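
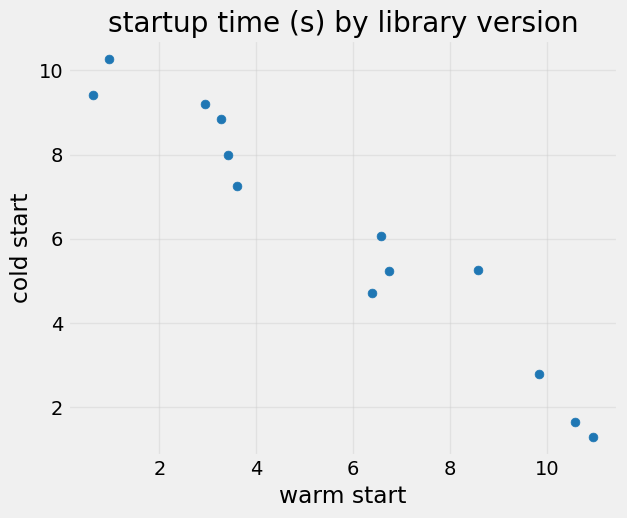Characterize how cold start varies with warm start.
Points are negatively correlated; strong (|r| ≈ 1.0).

negative, strong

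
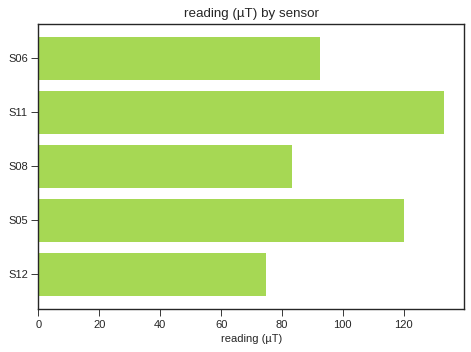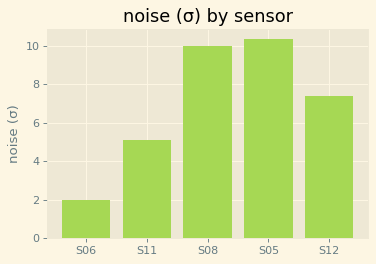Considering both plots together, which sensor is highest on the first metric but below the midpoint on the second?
Chart 2 median noise (σ) ≈ 7; below-median sensors: S06, S11. Among those, S11 has the highest reading (µT) (≈ 140).

S11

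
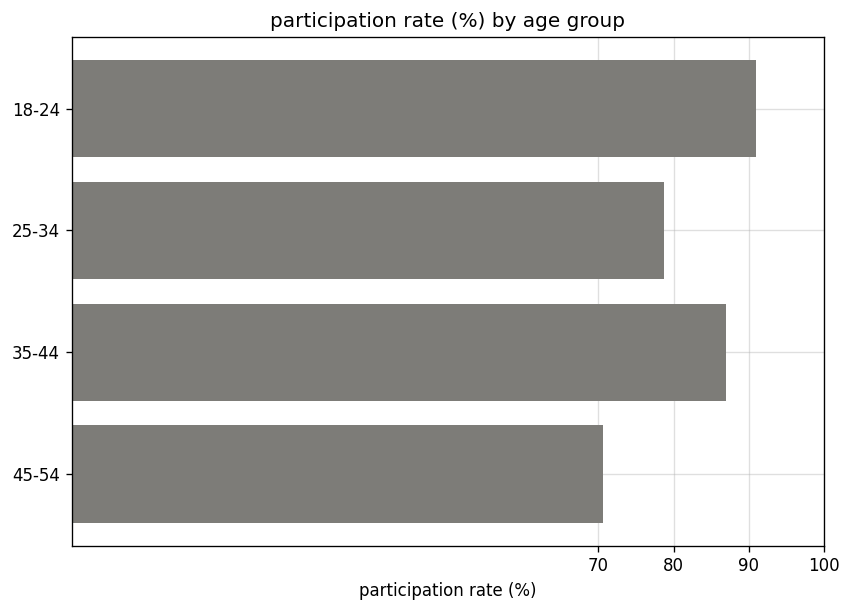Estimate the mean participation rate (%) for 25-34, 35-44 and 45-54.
(80 + 90 + 70) / 3 ≈ 80.

≈ 80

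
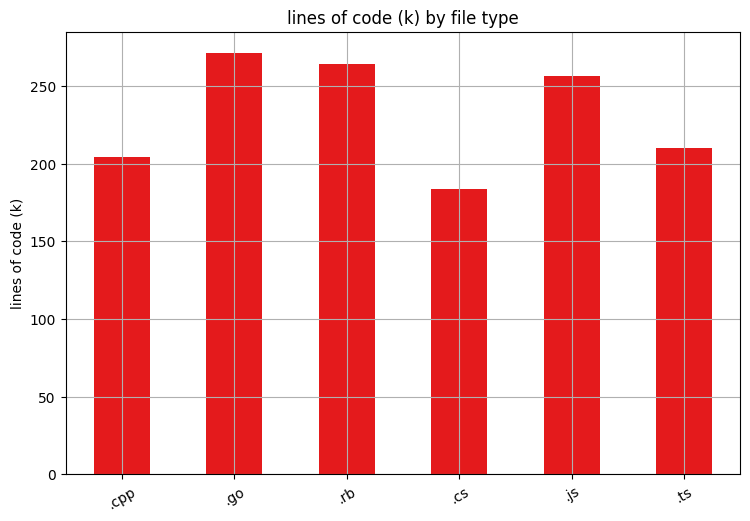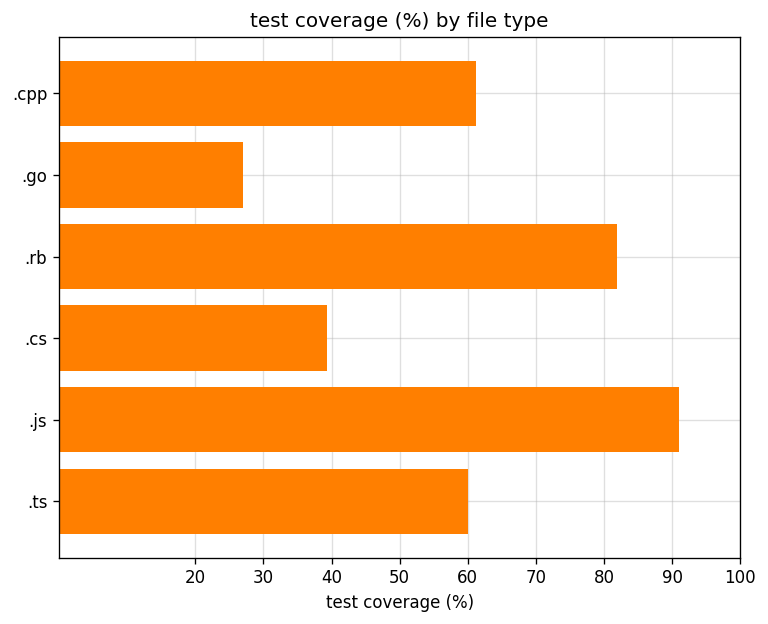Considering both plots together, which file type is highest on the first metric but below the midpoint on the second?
Chart 2 median test coverage (%) ≈ 60; below-median file types: .go, .cs, .ts. Among those, .go has the highest lines of code (k) (≈ 275).

.go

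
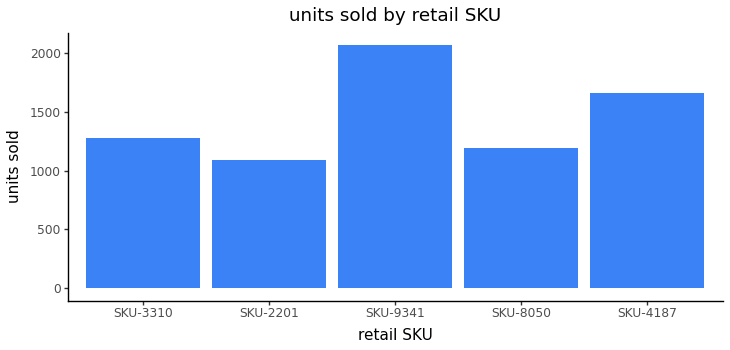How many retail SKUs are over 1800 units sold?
1

Above 1800: SKU-9341.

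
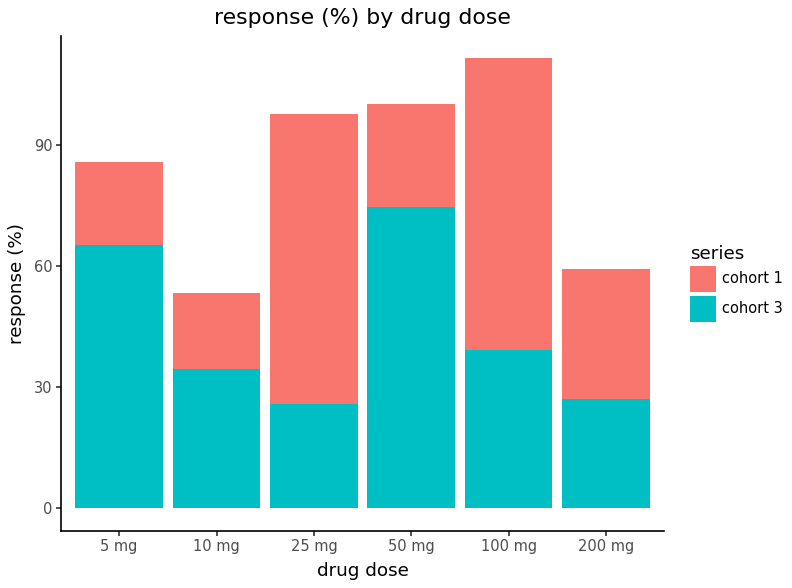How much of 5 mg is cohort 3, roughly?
≈ 70

cohort 3 top ≈ 70, bottom ≈ 0; segment ≈ 70.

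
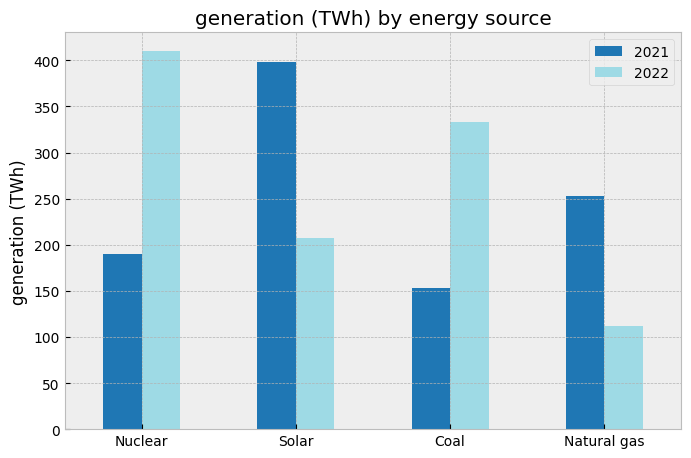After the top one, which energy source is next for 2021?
Top 3 for 2021: Solar ≈ 400, Natural gas ≈ 250, Nuclear ≈ 200.

Natural gas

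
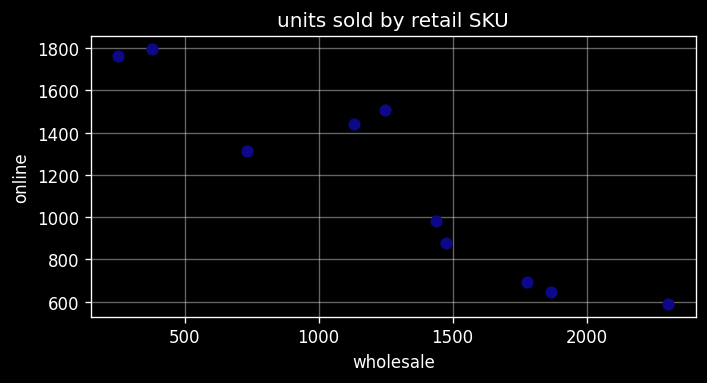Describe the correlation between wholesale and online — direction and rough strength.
negative, strong

Points are negatively correlated; strong (|r| ≈ 0.9).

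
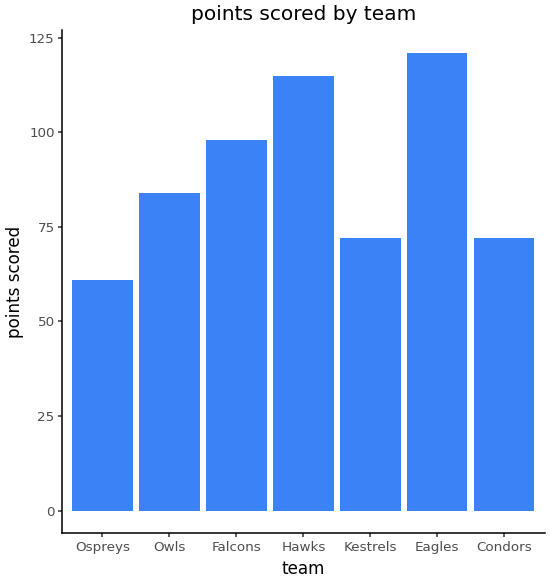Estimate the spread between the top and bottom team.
Max Eagles ≈ 120, min Ospreys ≈ 60; range ≈ 60.

≈ 60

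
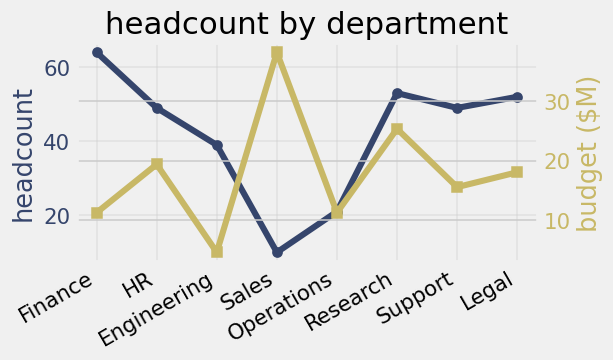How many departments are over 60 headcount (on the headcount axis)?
Above 60: Finance.

1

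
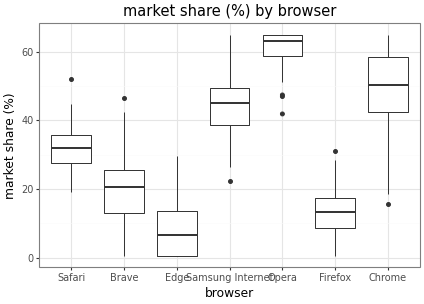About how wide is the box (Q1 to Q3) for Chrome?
Q3 ≈ 60, Q1 ≈ 45; IQR ≈ 15.

≈ 15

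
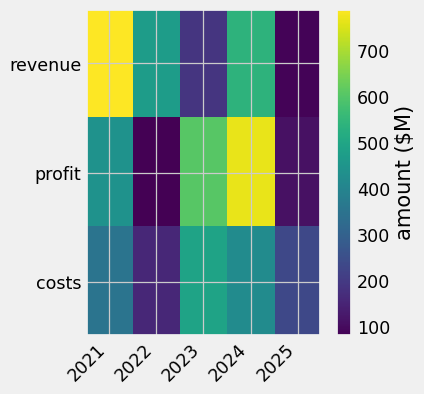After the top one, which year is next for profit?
Top 3 for profit: 2024 ≈ 800, 2023 ≈ 600, 2021 ≈ 400.

2023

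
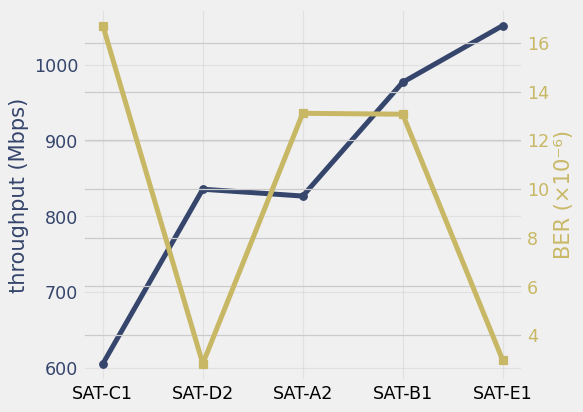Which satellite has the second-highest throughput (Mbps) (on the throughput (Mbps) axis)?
SAT-B1

Top 3 (on the throughput (Mbps) axis): SAT-E1 ≈ 1050, SAT-B1 ≈ 1000, SAT-D2 ≈ 850.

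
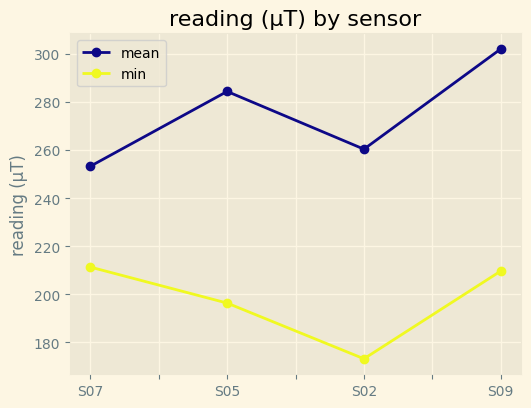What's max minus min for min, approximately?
≈ 40

Max S07 ≈ 220, min S02 ≈ 180; range ≈ 40.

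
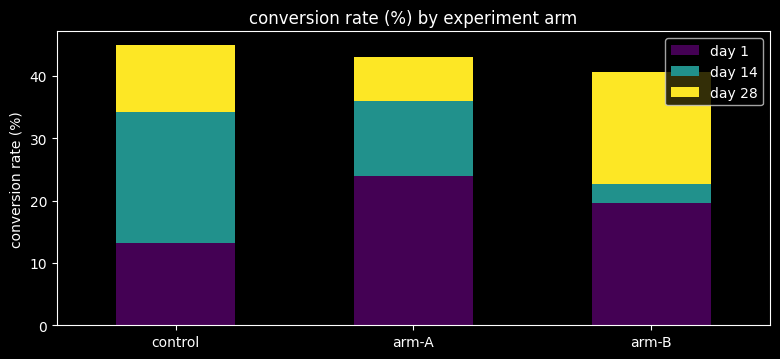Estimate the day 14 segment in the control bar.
day 14 top ≈ 35, bottom ≈ 15; segment ≈ 20.

≈ 20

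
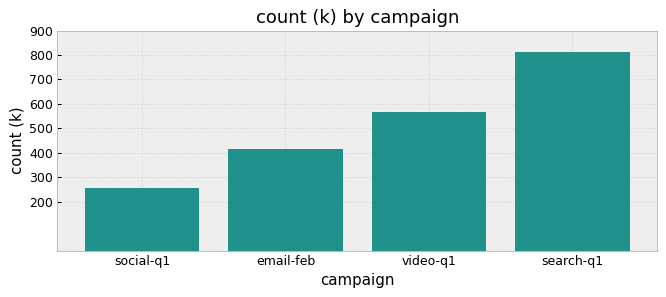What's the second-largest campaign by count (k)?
Top 3: search-q1 ≈ 800, video-q1 ≈ 600, email-feb ≈ 400.

video-q1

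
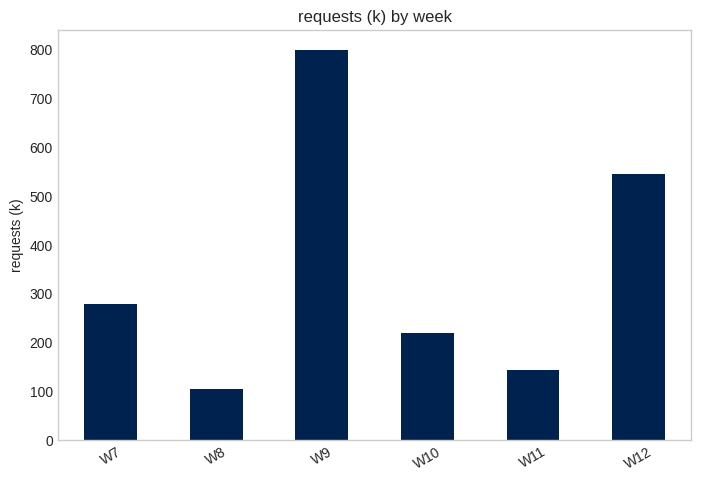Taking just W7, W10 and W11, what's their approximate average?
(300 + 200 + 100) / 3 ≈ 200.

≈ 200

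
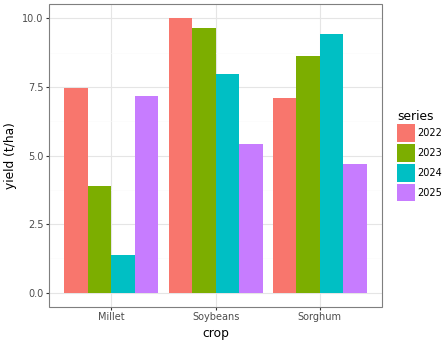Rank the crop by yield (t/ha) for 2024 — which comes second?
Soybeans

Top 3 for 2024: Sorghum ≈ 9, Soybeans ≈ 8, Millet ≈ 1.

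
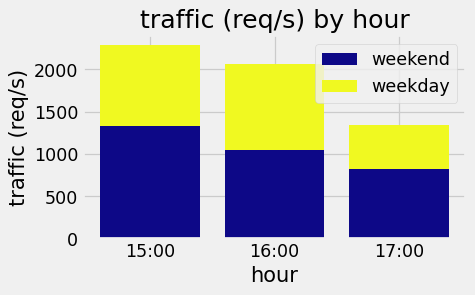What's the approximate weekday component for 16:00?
weekday top ≈ 2000, bottom ≈ 1000; segment ≈ 1000.

≈ 1000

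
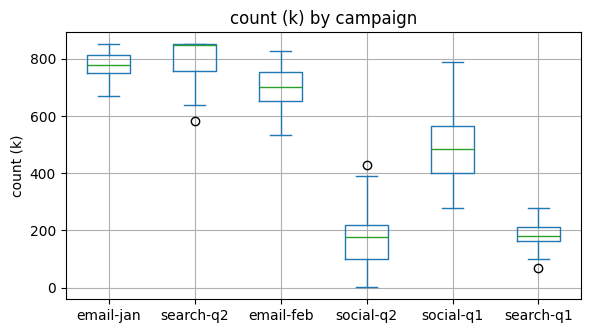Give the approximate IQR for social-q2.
Q3 ≈ 200, Q1 ≈ 100; IQR ≈ 100.

≈ 100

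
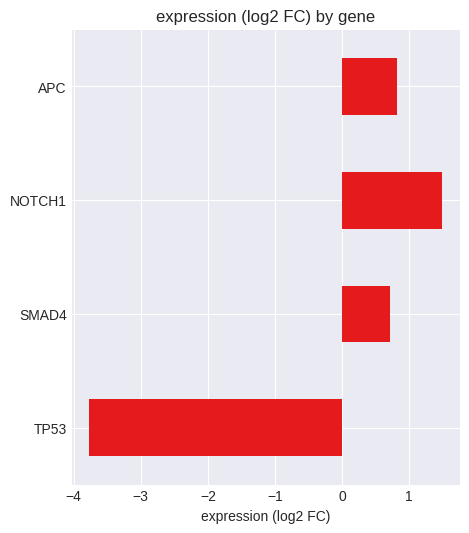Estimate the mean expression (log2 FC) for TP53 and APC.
≈ -1.5

(-4.0 + 1.0) / 2 ≈ -1.5.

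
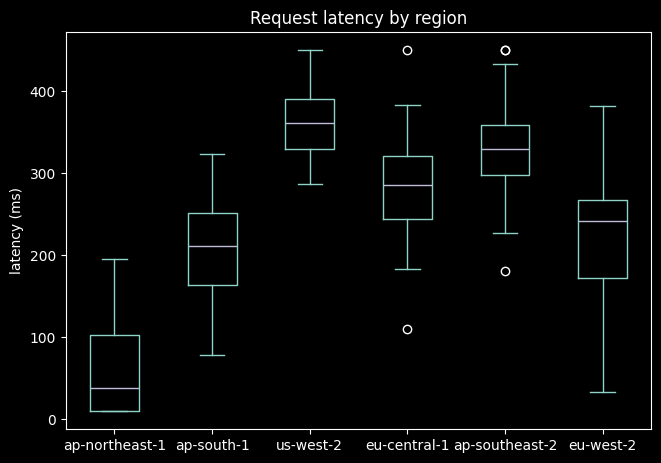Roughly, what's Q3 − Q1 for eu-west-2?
≈ 100

Q3 ≈ 250, Q1 ≈ 150; IQR ≈ 100.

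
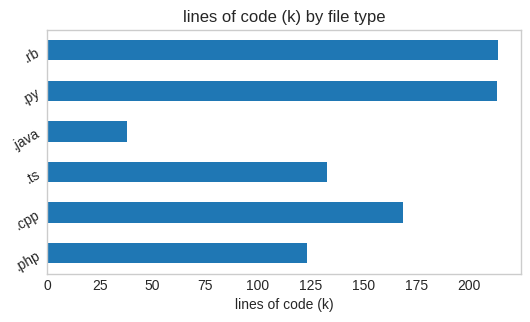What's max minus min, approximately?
Max .rb ≈ 220, min .java ≈ 40; range ≈ 180.

≈ 180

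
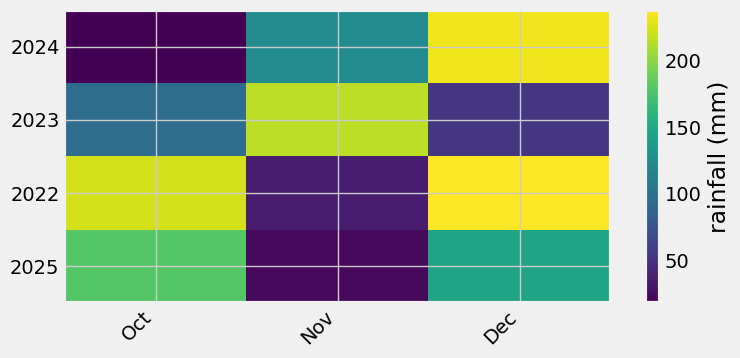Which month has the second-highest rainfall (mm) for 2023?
Oct

Top 3 for 2023: Nov ≈ 220, Oct ≈ 100, Dec ≈ 60.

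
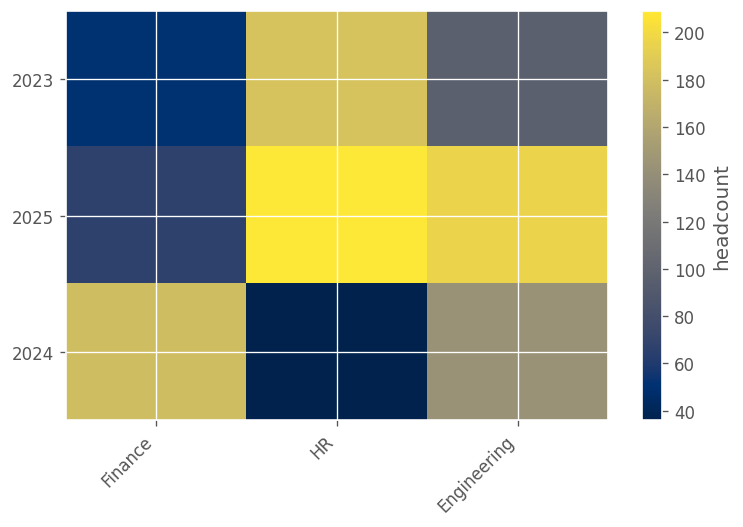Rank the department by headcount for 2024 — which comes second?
Engineering

Top 3 for 2024: Finance ≈ 180, Engineering ≈ 140, HR ≈ 40.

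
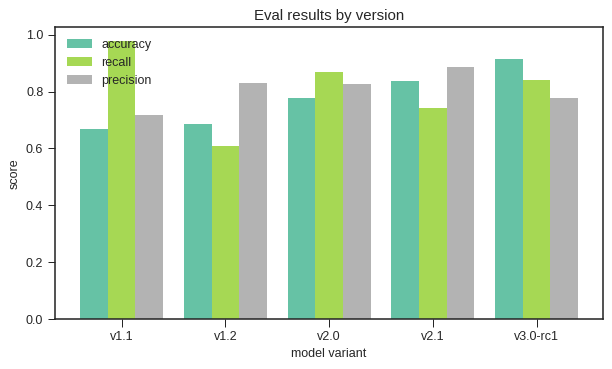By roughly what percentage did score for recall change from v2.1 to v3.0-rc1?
v2.1 ≈ 0.7, v3.0-rc1 ≈ 0.8; (0.8 − 0.7) / 0.7 ≈ +14.3%.

≈ +14.3%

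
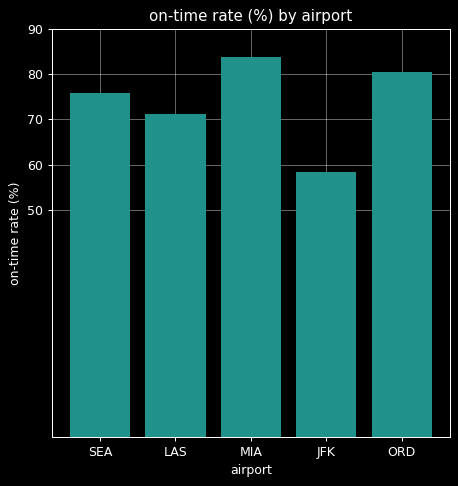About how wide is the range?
Max MIA ≈ 80, min JFK ≈ 60; range ≈ 20.

≈ 20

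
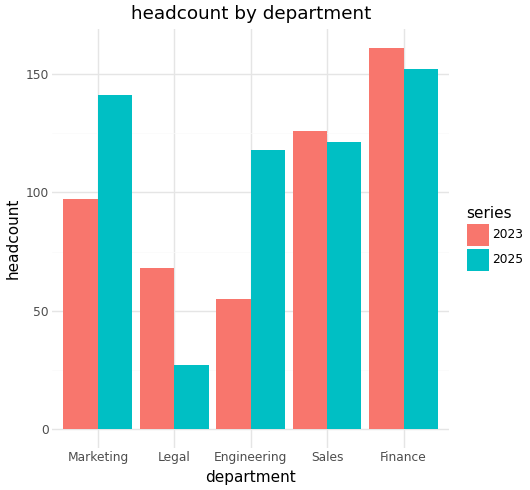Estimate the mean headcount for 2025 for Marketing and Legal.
≈ 80

(140 + 20) / 2 ≈ 80.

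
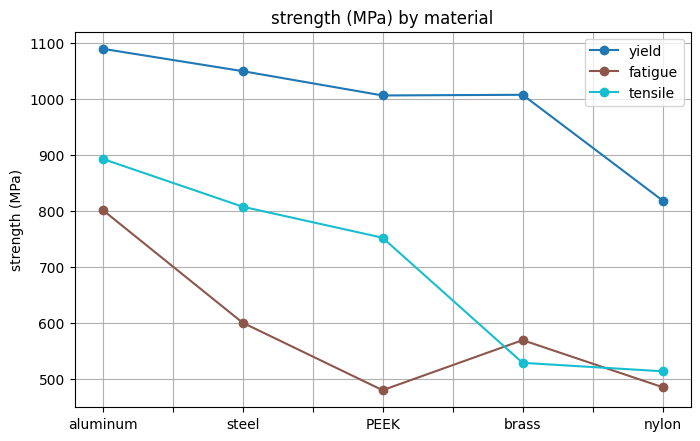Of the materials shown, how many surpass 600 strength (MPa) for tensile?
Above 600: aluminum, steel, PEEK.

3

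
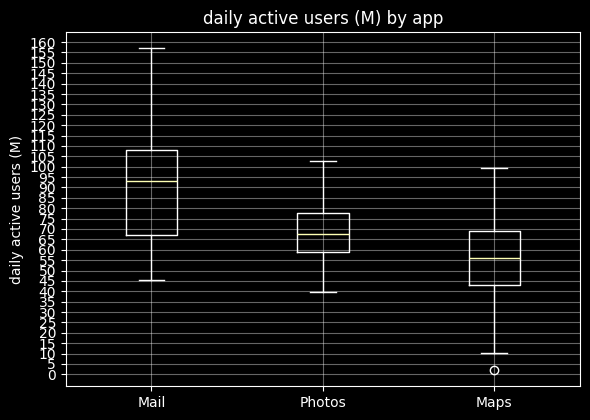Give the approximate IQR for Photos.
≈ 20

Q3 ≈ 80, Q1 ≈ 60; IQR ≈ 20.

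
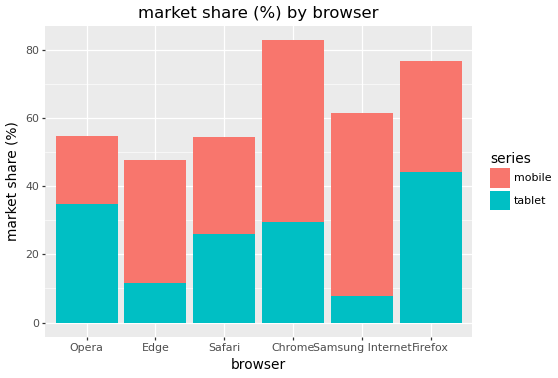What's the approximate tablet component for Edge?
tablet top ≈ 10, bottom ≈ 0; segment ≈ 10.

≈ 10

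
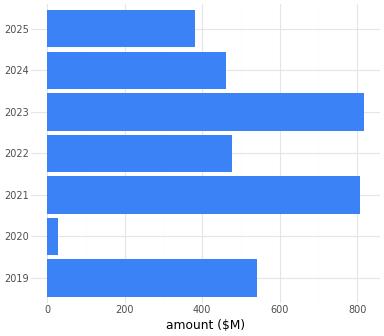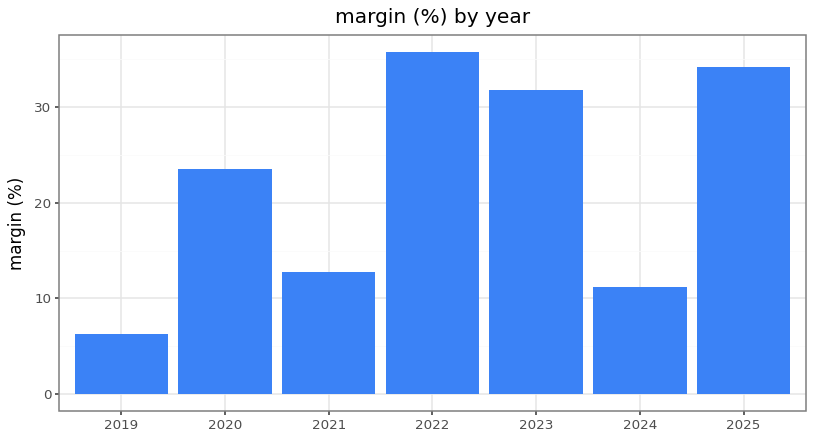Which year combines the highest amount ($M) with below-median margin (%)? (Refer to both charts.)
2021

Chart 2 median margin (%) ≈ 25; below-median years: 2019, 2021, 2024. Among those, 2021 has the highest amount ($M) (≈ 800).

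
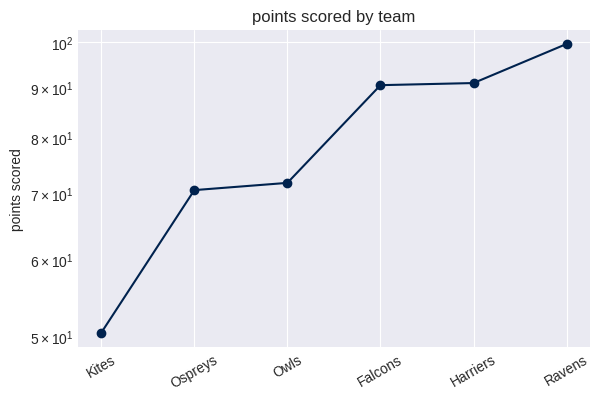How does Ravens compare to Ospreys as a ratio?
≈ 1.43×

Ravens ≈ 100, Ospreys ≈ 70; 100/70 ≈ 1.43.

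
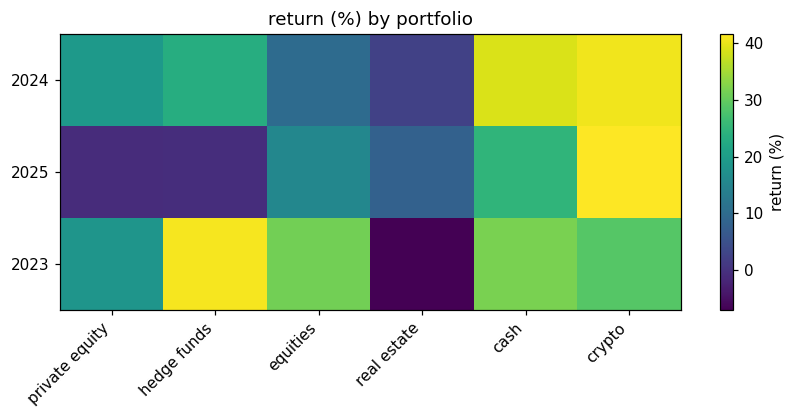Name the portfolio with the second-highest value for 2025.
Top 3 for 2025: crypto ≈ 40, cash ≈ 25, equities ≈ 15.

cash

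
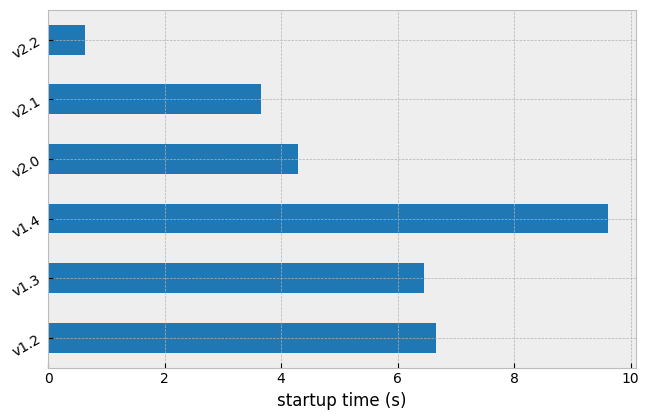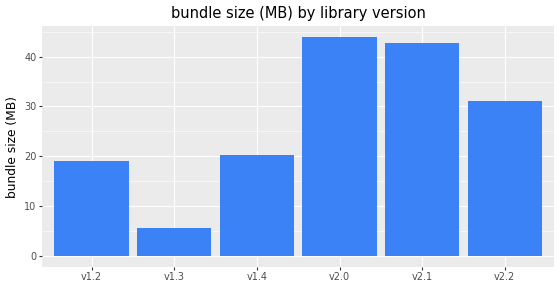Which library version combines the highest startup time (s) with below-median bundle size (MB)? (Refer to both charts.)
Chart 2 median bundle size (MB) ≈ 25; below-median library versions: v1.2, v1.3, v1.4. Among those, v1.4 has the highest startup time (s) (≈ 10).

v1.4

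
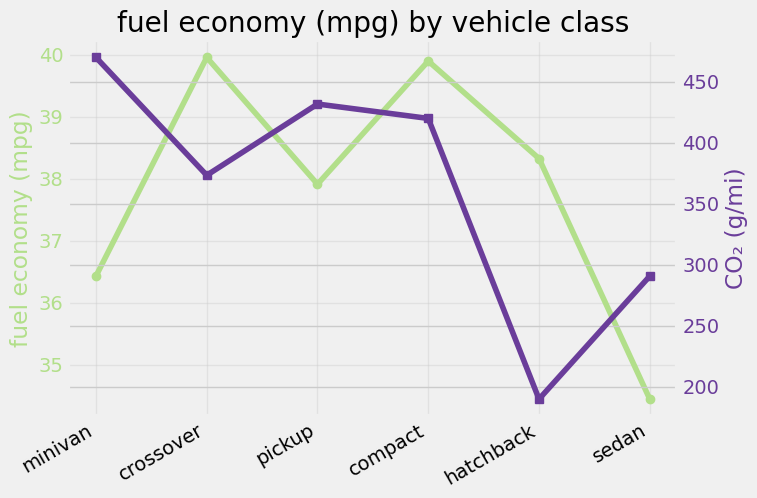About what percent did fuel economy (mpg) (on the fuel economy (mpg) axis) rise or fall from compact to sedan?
≈ -13.8%

compact ≈ 40.0, sedan ≈ 34.5; (34.5 − 40.0) / 40.0 ≈ -13.8%.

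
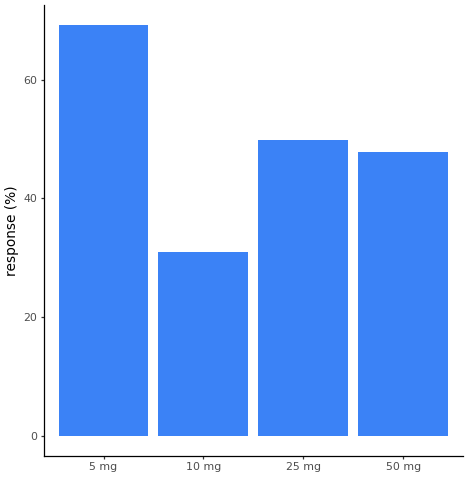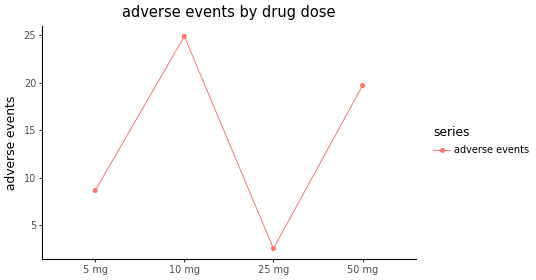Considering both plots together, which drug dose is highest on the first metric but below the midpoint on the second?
Chart 2 median adverse events ≈ 15; below-median drug doses: 5 mg, 25 mg. Among those, 5 mg has the highest response (%) (≈ 70).

5 mg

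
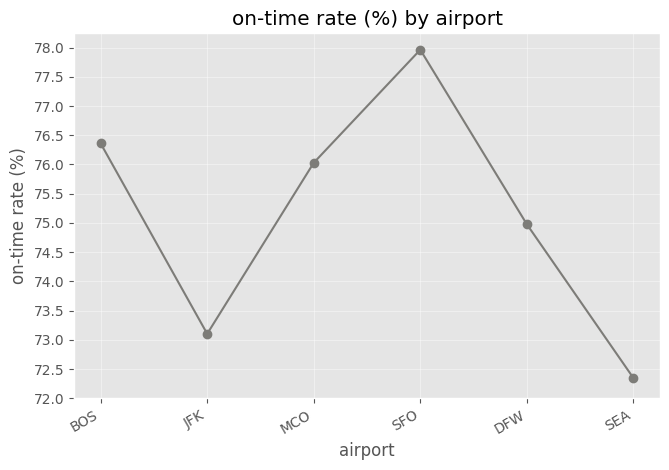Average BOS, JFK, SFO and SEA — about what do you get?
≈ 75

(76.5 + 73.0 + 78.0 + 72.5) / 4 ≈ 75.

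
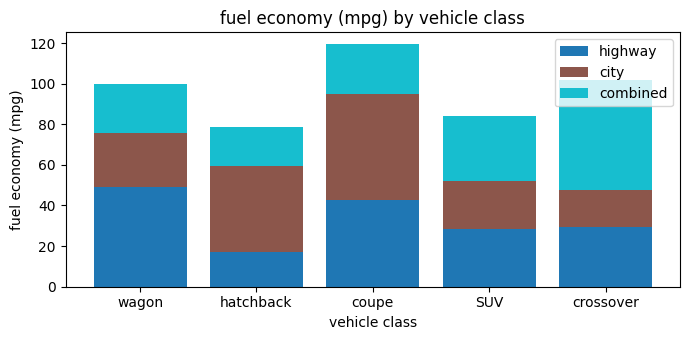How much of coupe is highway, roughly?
≈ 40

highway top ≈ 40, bottom ≈ 0; segment ≈ 40.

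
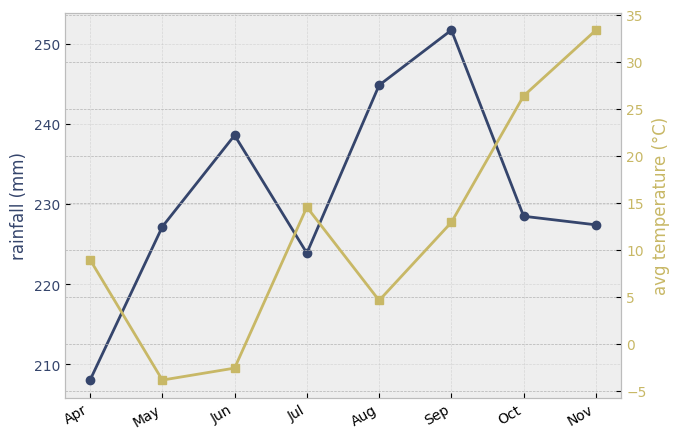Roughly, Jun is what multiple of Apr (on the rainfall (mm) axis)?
≈ 1.14×

Jun ≈ 240, Apr ≈ 210; 240/210 ≈ 1.14.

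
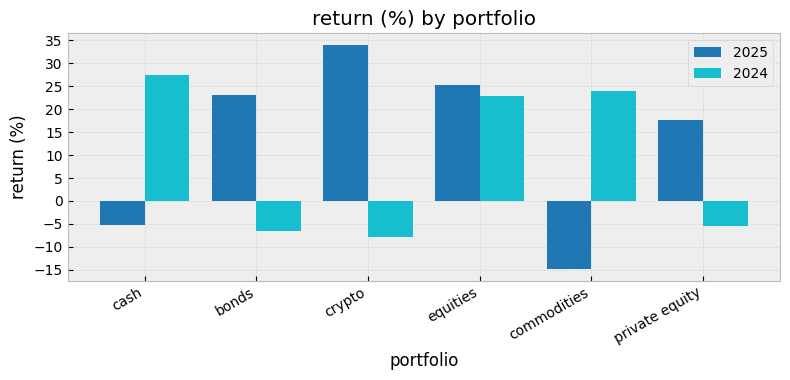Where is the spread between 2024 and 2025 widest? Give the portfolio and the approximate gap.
crypto: 2024 ≈ -10, 2025 ≈ 35 → gap ≈ 45. Next-largest (commodities) is only ≈ 40.

crypto, ≈ 45 %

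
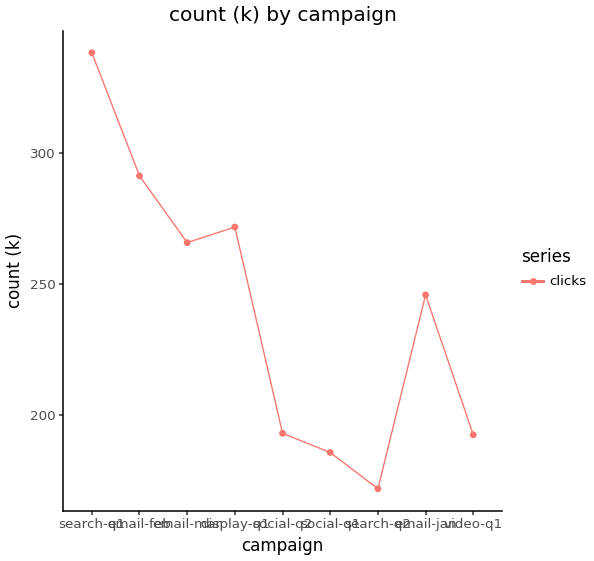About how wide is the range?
≈ 160

Max search-q1 ≈ 340, min search-q2 ≈ 180; range ≈ 160.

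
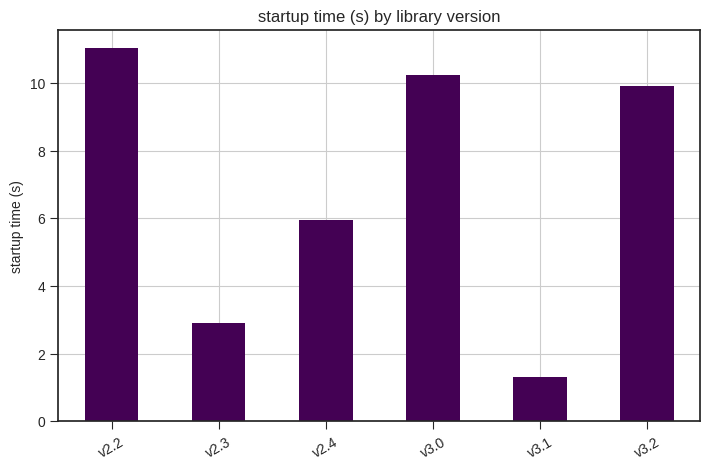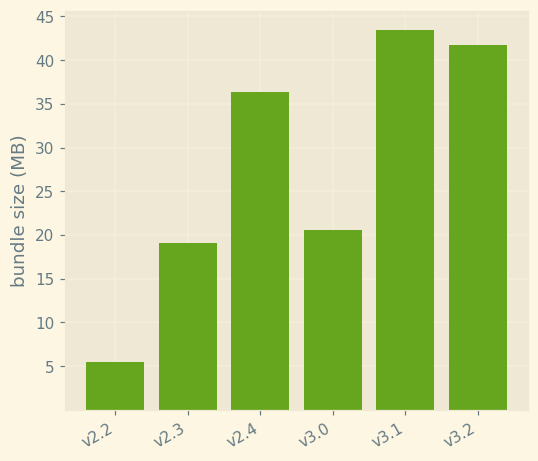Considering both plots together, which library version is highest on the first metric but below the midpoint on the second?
v2.2

Chart 2 median bundle size (MB) ≈ 30; below-median library versions: v2.2, v2.3, v3.0. Among those, v2.2 has the highest startup time (s) (≈ 12).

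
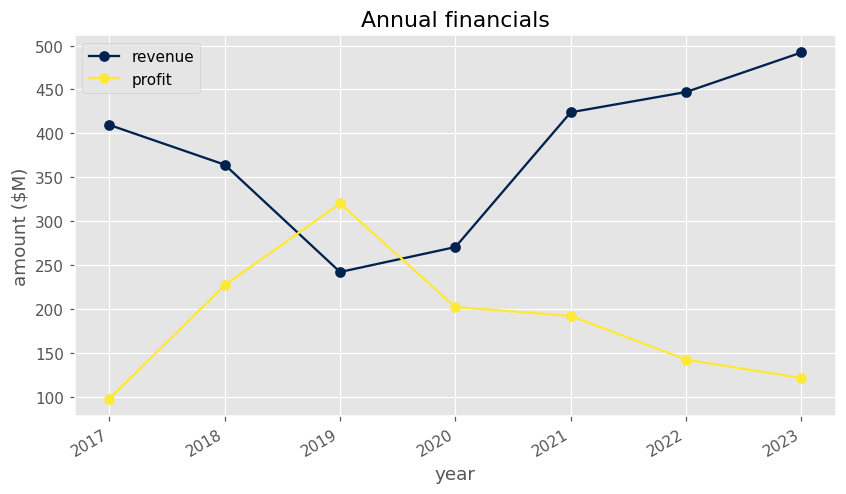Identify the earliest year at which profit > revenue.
2019

2018: profit ≈ 250 vs revenue ≈ 350 (not yet); 2019: profit ≈ 300 vs revenue ≈ 250 (first crossover).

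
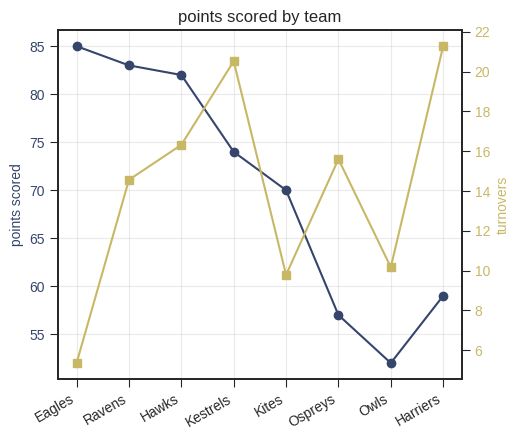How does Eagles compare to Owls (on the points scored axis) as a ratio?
≈ 1.7×

Eagles ≈ 85, Owls ≈ 50; 85/50 ≈ 1.7.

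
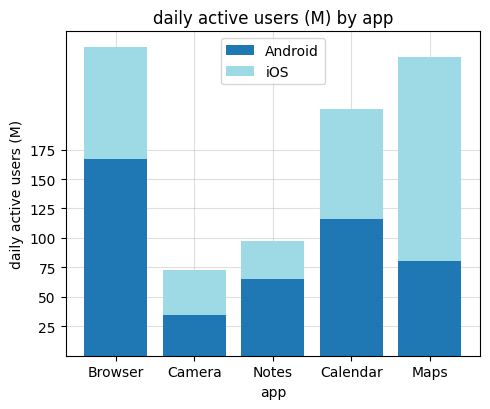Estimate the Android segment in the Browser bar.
≈ 175

Android top ≈ 175, bottom ≈ 0; segment ≈ 175.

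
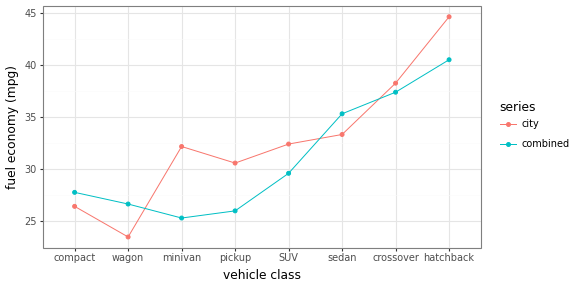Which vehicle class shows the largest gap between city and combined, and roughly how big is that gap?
minivan: city ≈ 32, combined ≈ 26 → gap ≈ 6. Next-largest (pickup) is only ≈ 4.

minivan, ≈ 6 mpg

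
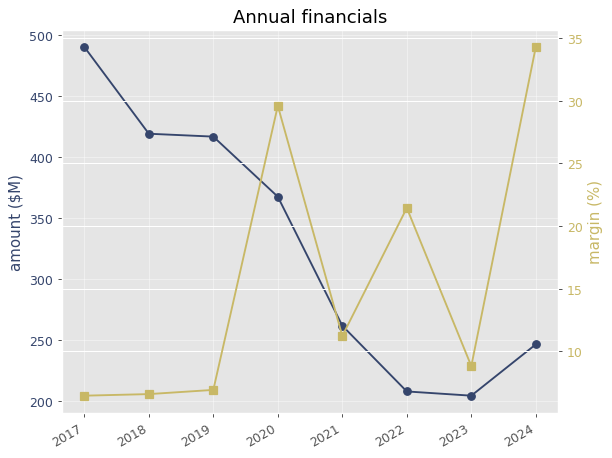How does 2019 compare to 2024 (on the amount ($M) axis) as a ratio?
2019 ≈ 425, 2024 ≈ 250; 425/250 ≈ 1.7.

≈ 1.7×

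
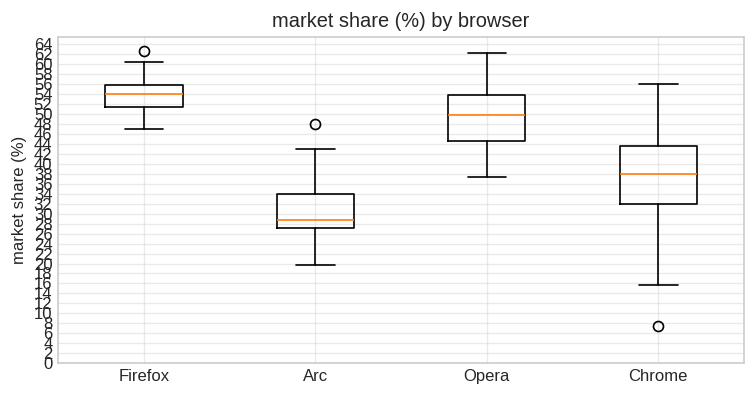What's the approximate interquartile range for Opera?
≈ 10

Q3 ≈ 54, Q1 ≈ 44; IQR ≈ 10.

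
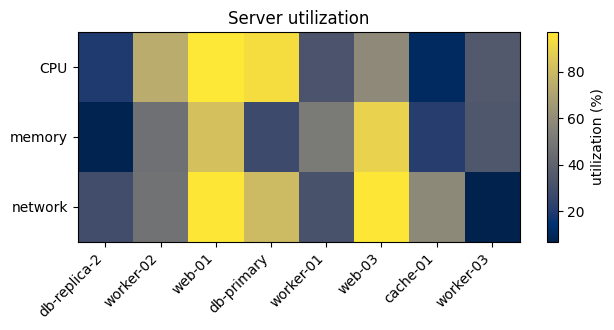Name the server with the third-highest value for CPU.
worker-02

Top 4 for CPU: web-01 ≈ 100, db-primary ≈ 90, worker-02 ≈ 70, web-03 ≈ 60.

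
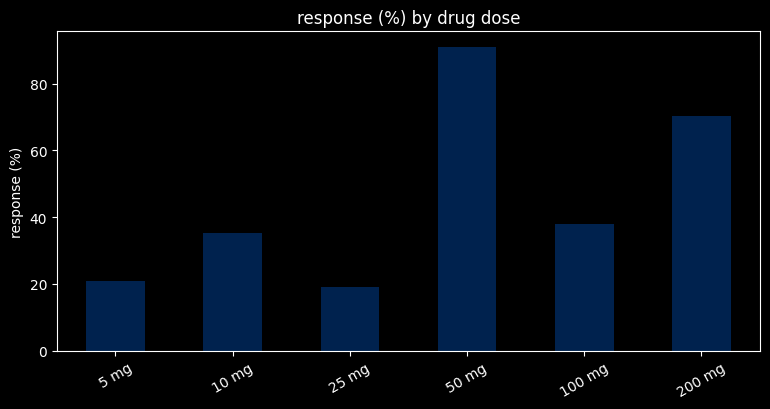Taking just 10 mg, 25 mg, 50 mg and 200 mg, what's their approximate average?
(40 + 20 + 90 + 70) / 4 ≈ 55.

≈ 55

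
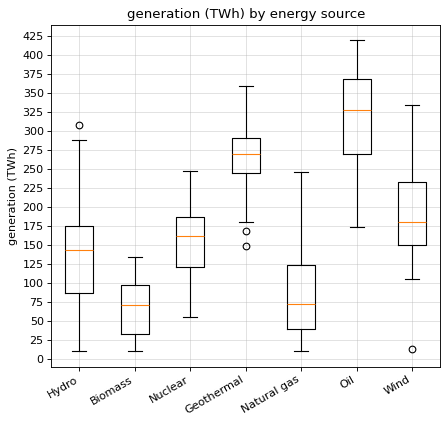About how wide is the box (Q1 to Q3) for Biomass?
Q3 ≈ 100, Q1 ≈ 25; IQR ≈ 75.

≈ 75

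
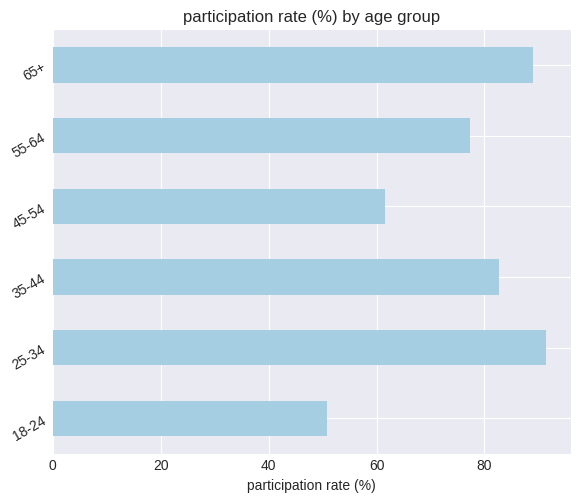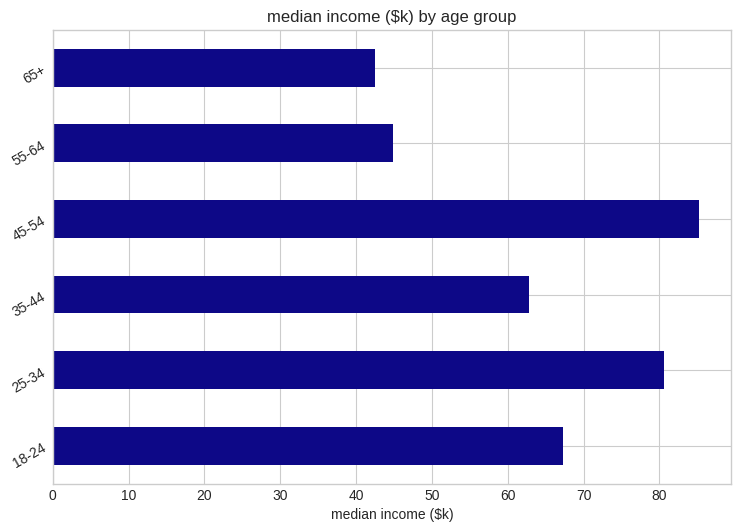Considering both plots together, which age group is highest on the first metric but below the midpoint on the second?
Chart 2 median median income ($k) ≈ 70; below-median age groups: 35-44, 55-64, 65+. Among those, 65+ has the highest participation rate (%) (≈ 90).

65+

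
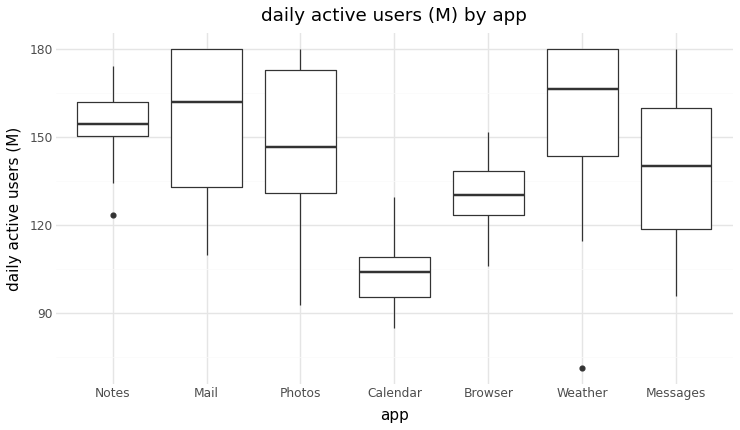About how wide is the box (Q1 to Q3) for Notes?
≈ 10

Q3 ≈ 160, Q1 ≈ 150; IQR ≈ 10.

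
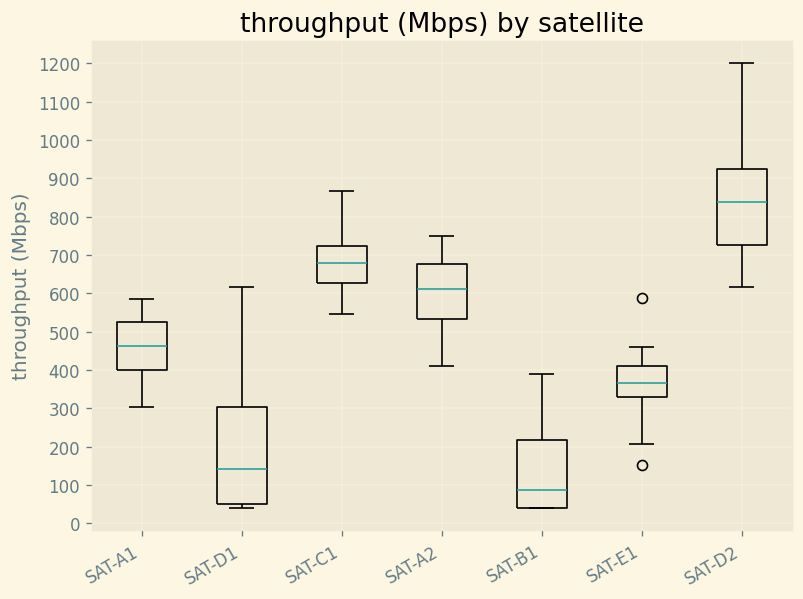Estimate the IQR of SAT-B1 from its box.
≈ 200

Q3 ≈ 200, Q1 ≈ 0; IQR ≈ 200.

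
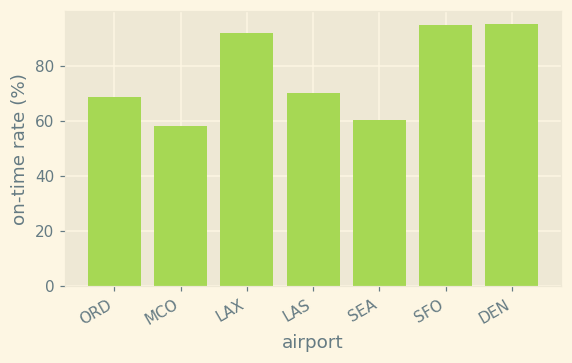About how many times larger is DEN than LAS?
DEN ≈ 100, LAS ≈ 70; 100/70 ≈ 1.43.

≈ 1.43×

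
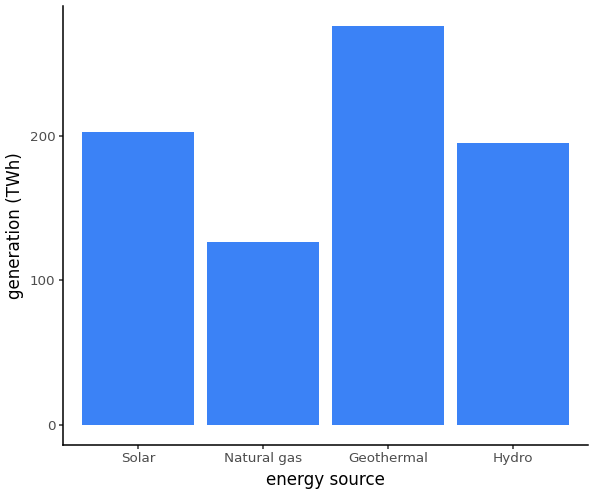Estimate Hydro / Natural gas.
Hydro ≈ 200, Natural gas ≈ 125; 200/125 ≈ 1.6.

≈ 1.6×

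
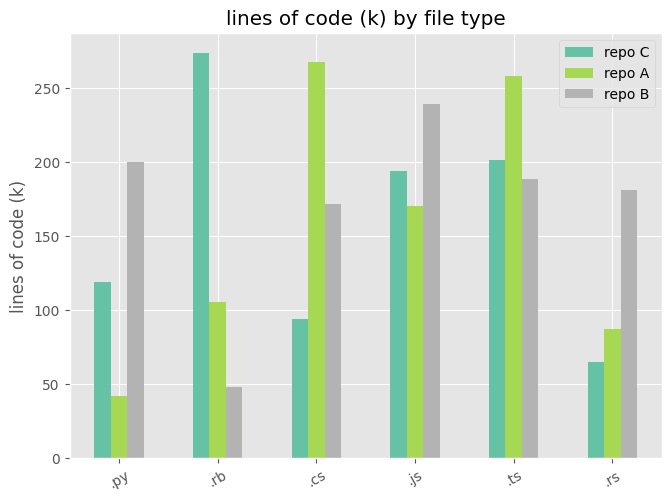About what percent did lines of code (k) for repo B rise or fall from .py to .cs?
.py ≈ 200, .cs ≈ 175; (175 − 200) / 200 ≈ -12.5%.

≈ -12.5%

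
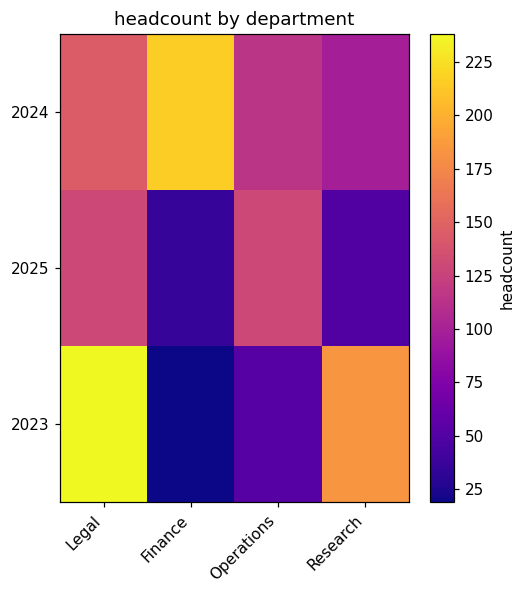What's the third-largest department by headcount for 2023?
Top 4 for 2023: Legal ≈ 240, Research ≈ 180, Operations ≈ 60, Finance ≈ 20.

Operations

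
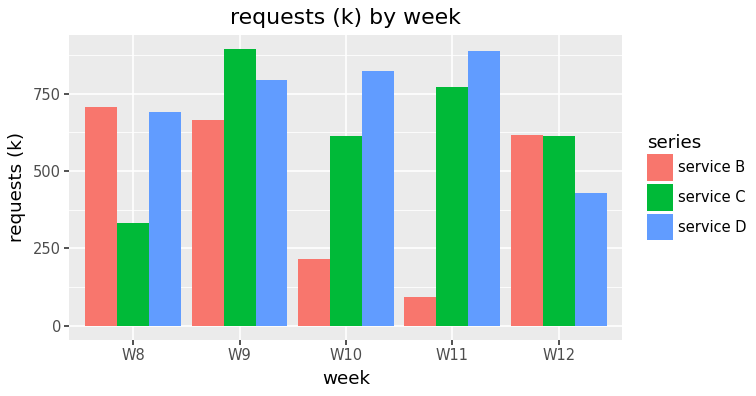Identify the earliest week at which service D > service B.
W9

W8: service D ≈ 700 vs service B ≈ 700 (not yet); W9: service D ≈ 800 vs service B ≈ 700 (first crossover).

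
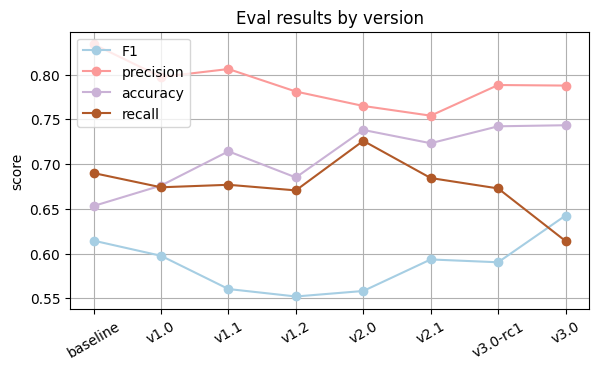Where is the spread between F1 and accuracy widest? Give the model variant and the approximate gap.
v2.0: F1 ≈ 0.55, accuracy ≈ 0.75 → gap ≈ 0.20. Next-largest (v1.1) is only ≈ 0.15.

v2.0, ≈ 0.20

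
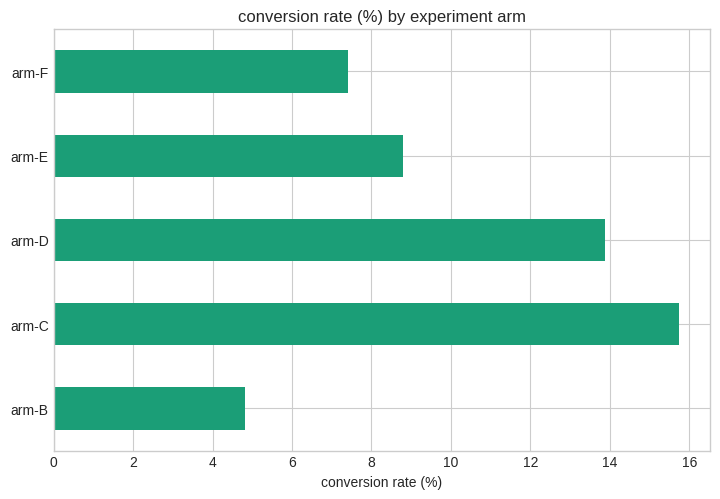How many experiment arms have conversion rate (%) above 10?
Above 10: arm-C, arm-D.

2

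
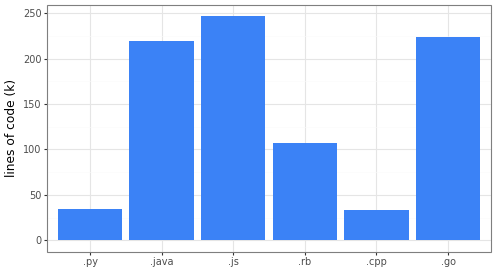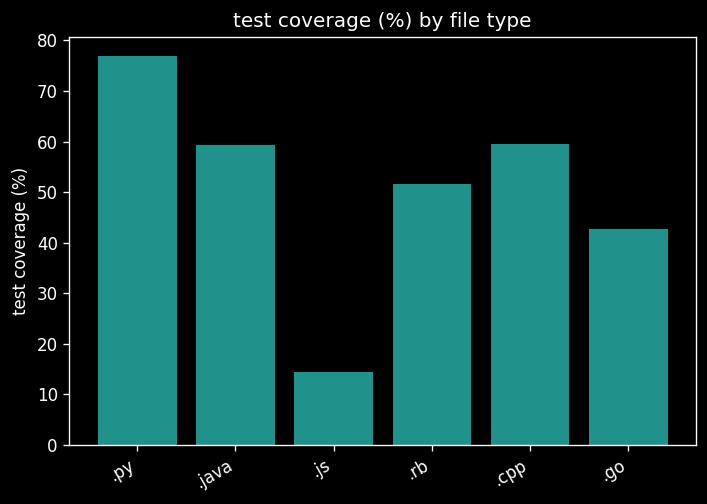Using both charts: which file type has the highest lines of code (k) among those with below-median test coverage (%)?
Chart 2 median test coverage (%) ≈ 60; below-median file types: .js, .rb, .go. Among those, .js has the highest lines of code (k) (≈ 250).

.js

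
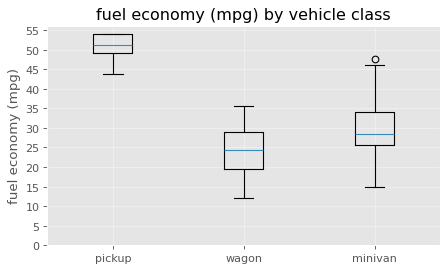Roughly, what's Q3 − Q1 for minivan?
Q3 ≈ 35, Q1 ≈ 25; IQR ≈ 10.

≈ 10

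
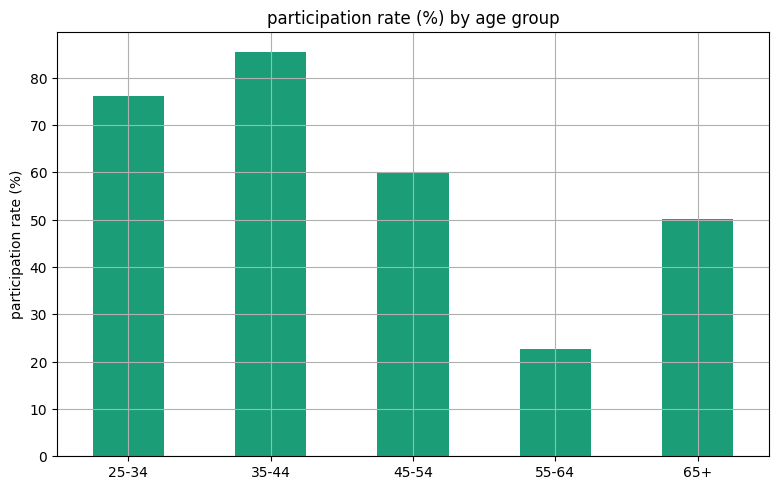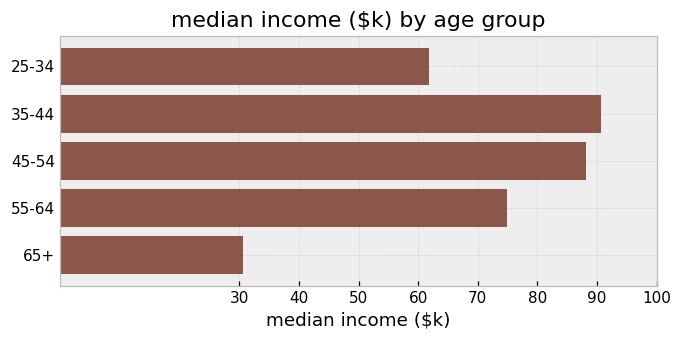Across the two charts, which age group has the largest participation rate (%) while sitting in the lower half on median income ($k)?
Chart 2 median median income ($k) ≈ 70; below-median age groups: 25-34, 65+. Among those, 25-34 has the highest participation rate (%) (≈ 80).

25-34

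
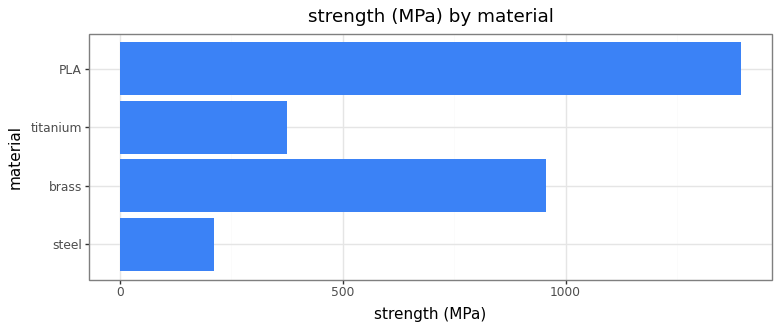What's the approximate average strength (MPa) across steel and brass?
≈ 600

(200 + 1000) / 2 ≈ 600.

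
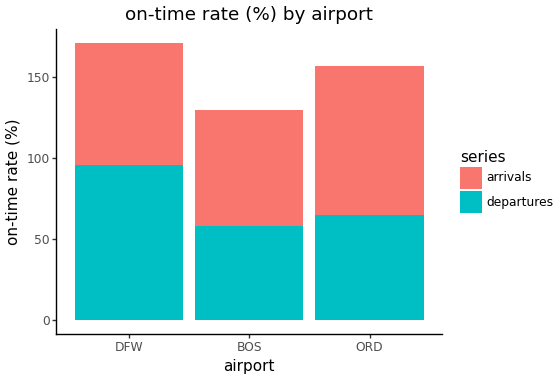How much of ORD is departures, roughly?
departures top ≈ 60, bottom ≈ 0; segment ≈ 60.

≈ 60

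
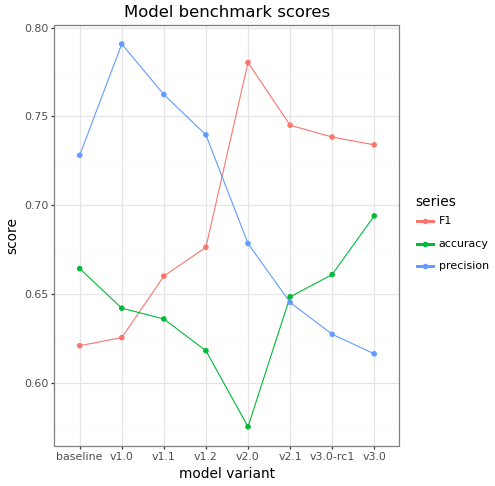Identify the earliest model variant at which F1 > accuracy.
v1.0: F1 ≈ 0.62 vs accuracy ≈ 0.64 (not yet); v1.1: F1 ≈ 0.66 vs accuracy ≈ 0.64 (first crossover).

v1.1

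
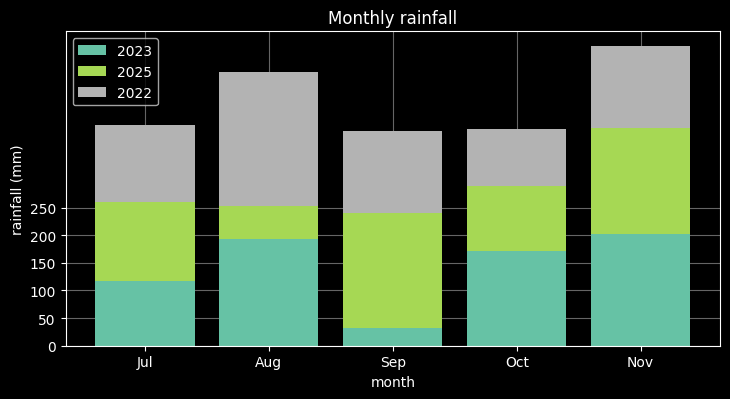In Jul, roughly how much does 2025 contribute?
≈ 150

2025 top ≈ 250, bottom ≈ 100; segment ≈ 150.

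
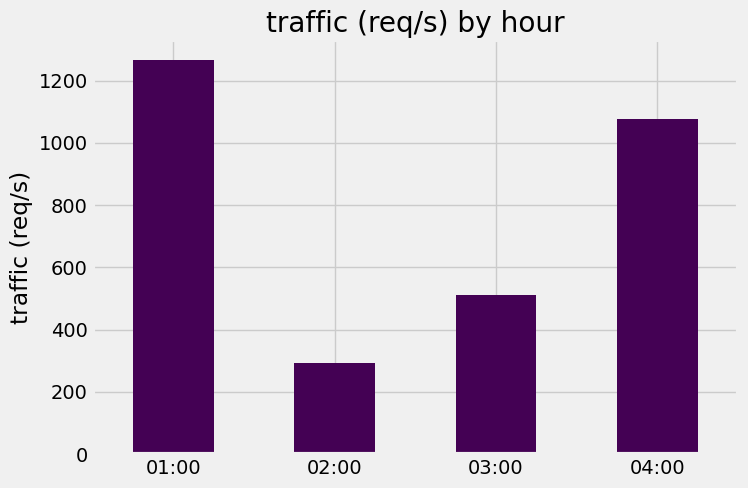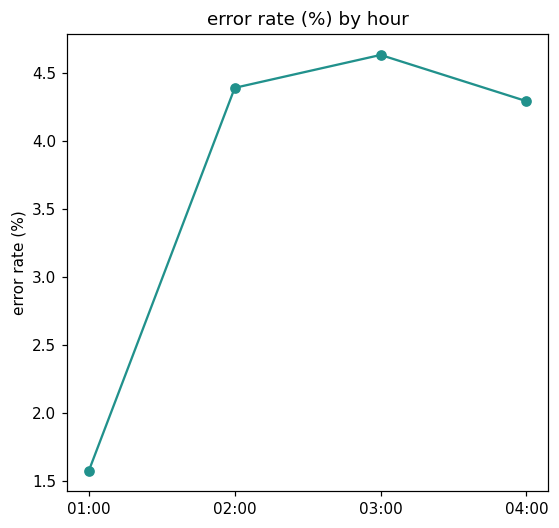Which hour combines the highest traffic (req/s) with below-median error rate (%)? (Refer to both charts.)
01:00

Chart 2 median error rate (%) ≈ 4.5; below-median hours: 01:00, 04:00. Among those, 01:00 has the highest traffic (req/s) (≈ 1200).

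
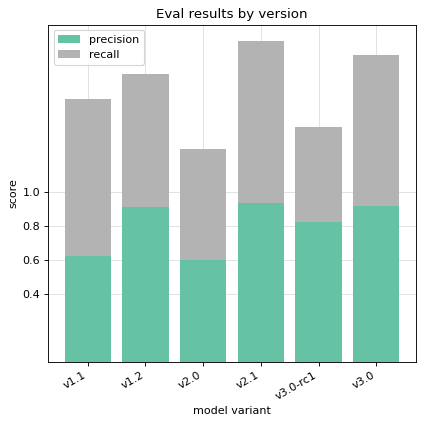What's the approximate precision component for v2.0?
≈ 0.6

precision top ≈ 0.6, bottom ≈ 0.0; segment ≈ 0.6.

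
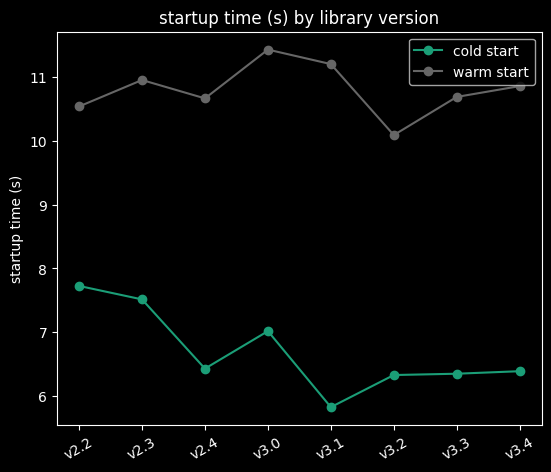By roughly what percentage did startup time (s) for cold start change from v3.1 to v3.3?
v3.1 ≈ 6.0, v3.3 ≈ 6.5; (6.5 − 6.0) / 6.0 ≈ +8.3%.

≈ +8.3%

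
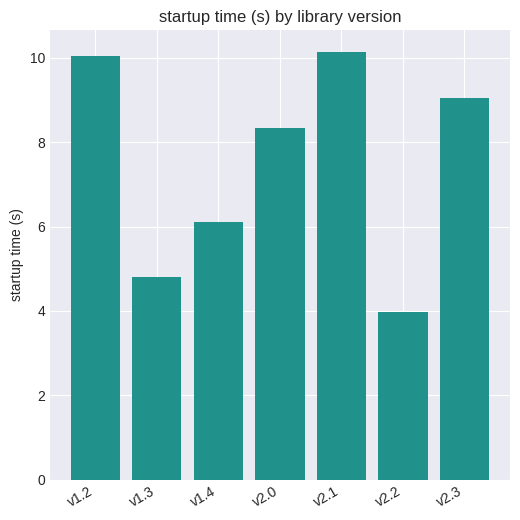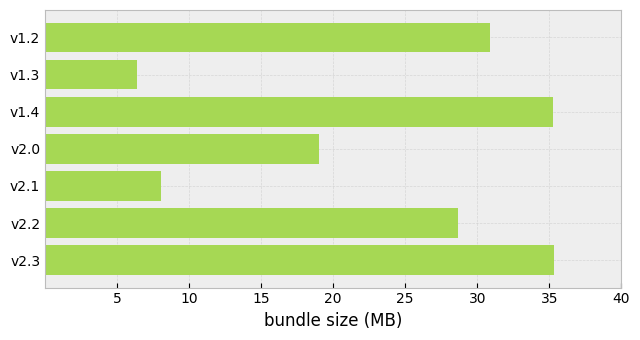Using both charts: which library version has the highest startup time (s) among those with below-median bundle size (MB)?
Chart 2 median bundle size (MB) ≈ 30; below-median library versions: v1.3, v2.0, v2.1. Among those, v2.1 has the highest startup time (s) (≈ 10).

v2.1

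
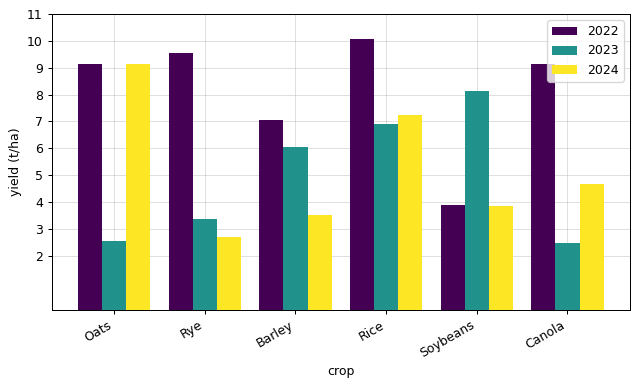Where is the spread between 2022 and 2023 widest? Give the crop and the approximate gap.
Canola, ≈ 7 t/ha

Canola: 2022 ≈ 9, 2023 ≈ 2 → gap ≈ 7. Next-largest (Oats) is only ≈ 6.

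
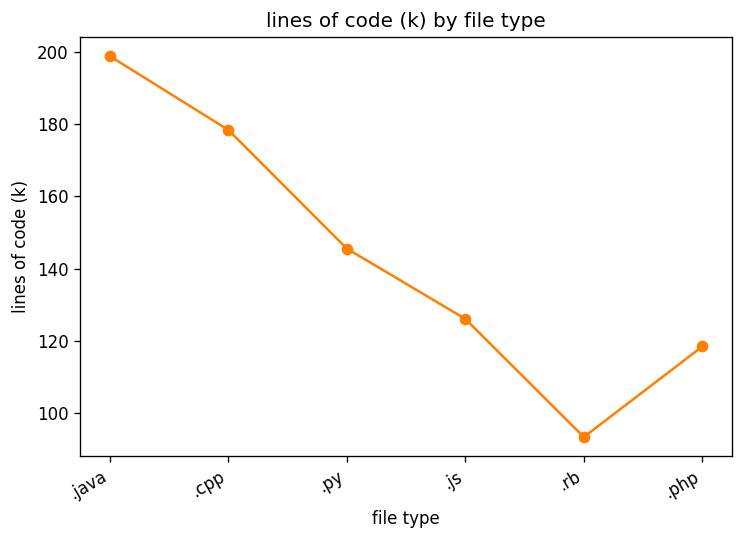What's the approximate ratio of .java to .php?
≈ 1.67×

.java ≈ 200, .php ≈ 120; 200/120 ≈ 1.67.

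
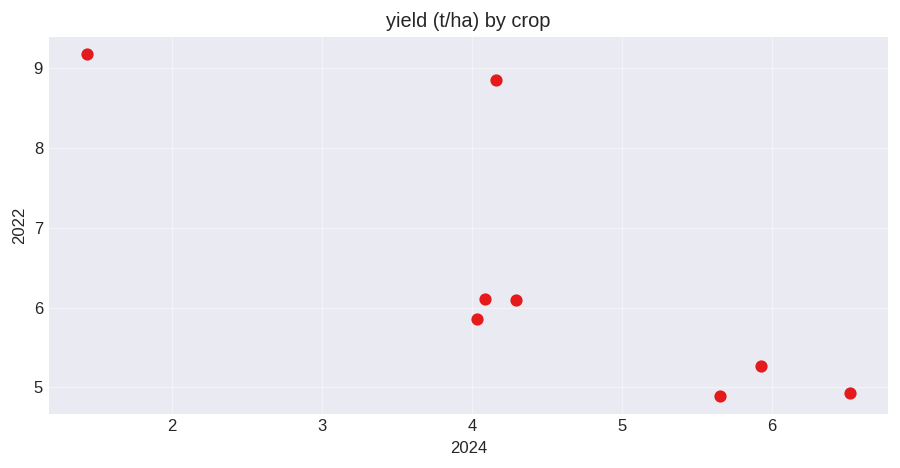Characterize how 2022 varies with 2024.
negative, strong

Points are negatively correlated; strong (|r| ≈ 0.8).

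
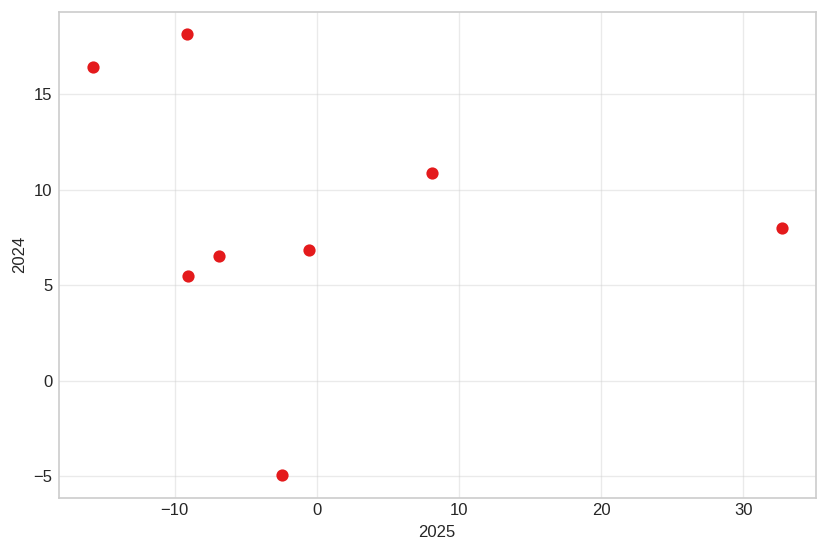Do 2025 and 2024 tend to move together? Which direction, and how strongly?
Points are roughly uncorrelated; weak (|r| ≈ 0.2).

no clear correlation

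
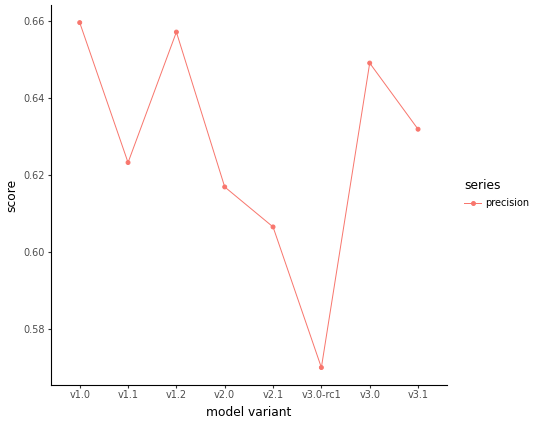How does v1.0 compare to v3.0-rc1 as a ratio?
v1.0 ≈ 0.66, v3.0-rc1 ≈ 0.57; 0.66/0.57 ≈ 1.16.

≈ 1.16×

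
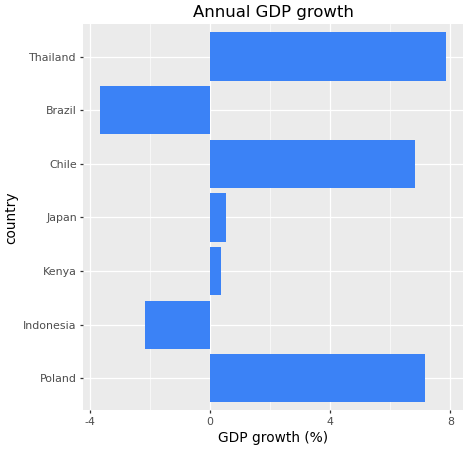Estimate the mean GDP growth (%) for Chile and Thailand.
(7 + 8) / 2 ≈ 8.

≈ 8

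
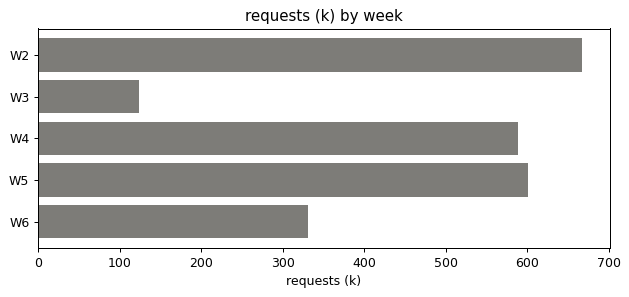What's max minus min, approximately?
≈ 600

Max W2 ≈ 700, min W3 ≈ 100; range ≈ 600.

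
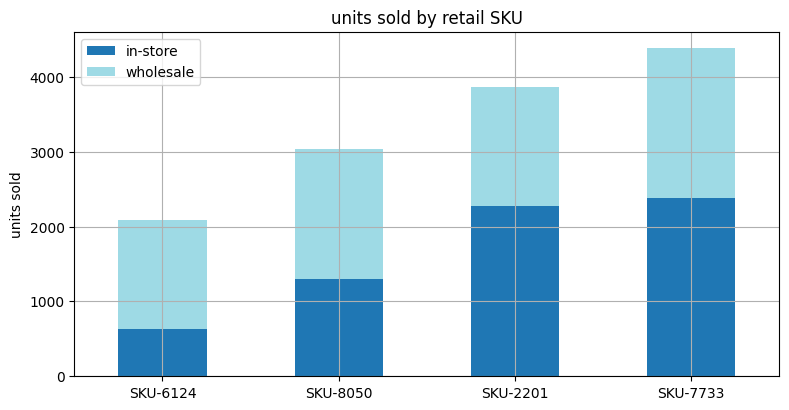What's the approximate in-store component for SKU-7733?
≈ 2500

in-store top ≈ 2500, bottom ≈ 0; segment ≈ 2500.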